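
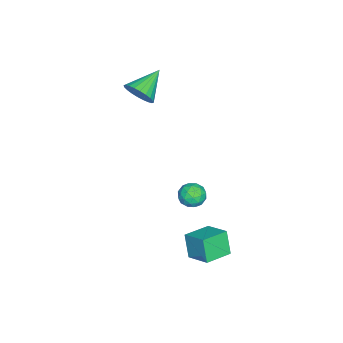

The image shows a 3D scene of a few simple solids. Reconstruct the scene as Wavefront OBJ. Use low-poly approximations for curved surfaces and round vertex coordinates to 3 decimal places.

v 0.802 1.106 -0.566
v 1.254 0.994 -1.241
v -0.274 0.686 -1.219
v 0.178 0.574 -1.894
v 0.286 0.087 -1.243
v 0.951 0.347 -0.839
v 0.029 1.333 -1.621
v 0.694 1.593 -1.217
v 0.777 1.135 -1.893
v 0.936 0.365 -1.659
v 0.044 1.315 -0.801
v 0.203 0.545 -0.567
v 1.123 1.087 -0.846
v -0.143 0.593 -1.614
v -0.079 0.307 -1.231
v 0.187 0.241 -1.628
v 0.944 0.706 -0.61
v 1.21 0.641 -1.007
v 0.641 0.108 -1.008
v -0.23 1.039 -1.453
v 0.036 0.974 -1.85
v 0.793 1.439 -0.832
v 1.059 1.373 -1.229
v 0.339 1.572 -1.452
v 1.108 1.104 -1.626
v 0.475 0.857 -2.01
v 0.388 1.303 -1.849
v 0.779 1.456 -1.612
v 1.201 0.652 -1.489
v 0.569 0.405 -1.872
v 0.632 0.118 -1.49
v 1.023 0.271 -1.252
v 0.921 0.734 -1.872
v 0.411 1.275 -0.588
v -0.221 1.028 -0.971
v -0.043 1.409 -1.208
v 0.348 1.562 -0.97
v 0.505 0.823 -0.45
v -0.128 0.576 -0.834
v 0.201 0.224 -0.848
v 0.592 0.377 -0.611
v 0.059 0.946 -0.588
v 2.392 2.545 -3.533
v 1.936 2.179 -2.173
v 3.084 3.742 -2.978
v 2.628 3.376 -1.618
v 3.712 1.684 -3.322
v 3.256 1.318 -1.962
v 4.404 2.881 -2.767
v 3.948 2.515 -1.407
v -2.82 -3.224 3.45
v -2.495 -3.65 4.271
v -4.4 -2.576 4.41
v -2.336 -3.303 4.298
v -2.251 -2.945 4.197
v -2.252 -2.629 3.982
v -2.339 -2.403 3.686
v -2.5 -2.303 3.354
v -2.709 -2.342 3.036
v -2.935 -2.517 2.782
v -3.144 -2.798 2.629
v -3.303 -3.145 2.601
v -3.389 -3.504 2.702
v -3.387 -3.82 2.917
v -3.3 -4.045 3.213
v -3.139 -4.146 3.546
v -2.93 -4.106 3.863
v -2.704 -3.932 4.118
f 1 38 17
f 38 12 41
f 17 41 6
f 38 41 17
f 1 17 13
f 17 6 18
f 13 18 2
f 17 18 13
f 1 13 22
f 13 2 23
f 22 23 8
f 13 23 22
f 1 22 34
f 22 8 37
f 34 37 11
f 22 37 34
f 1 34 38
f 34 11 42
f 38 42 12
f 34 42 38
f 2 18 29
f 18 6 32
f 29 32 10
f 18 32 29
f 6 41 19
f 41 12 40
f 19 40 5
f 41 40 19
f 12 42 39
f 42 11 35
f 39 35 3
f 42 35 39
f 11 37 36
f 37 8 24
f 36 24 7
f 37 24 36
f 8 23 28
f 23 2 25
f 28 25 9
f 23 25 28
f 4 30 16
f 30 10 31
f 16 31 5
f 30 31 16
f 4 16 14
f 16 5 15
f 14 15 3
f 16 15 14
f 4 14 21
f 14 3 20
f 21 20 7
f 14 20 21
f 4 21 26
f 21 7 27
f 26 27 9
f 21 27 26
f 4 26 30
f 26 9 33
f 30 33 10
f 26 33 30
f 5 31 19
f 31 10 32
f 19 32 6
f 31 32 19
f 3 15 39
f 15 5 40
f 39 40 12
f 15 40 39
f 7 20 36
f 20 3 35
f 36 35 11
f 20 35 36
f 9 27 28
f 27 7 24
f 28 24 8
f 27 24 28
f 10 33 29
f 33 9 25
f 29 25 2
f 33 25 29
f 44 46 43
f 47 44 43
f 43 46 45
f 45 47 43
f 44 50 46
f 48 44 47
f 48 50 44
f 46 50 45
f 49 47 45
f 45 50 49
f 49 48 47
f 50 48 49
f 52 51 54
f 52 54 53
f 54 51 55
f 54 55 53
f 55 51 56
f 55 56 53
f 56 51 57
f 56 57 53
f 57 51 58
f 57 58 53
f 58 51 59
f 58 59 53
f 59 51 60
f 59 60 53
f 60 51 61
f 60 61 53
f 61 51 62
f 61 62 53
f 62 51 63
f 62 63 53
f 63 51 64
f 63 64 53
f 64 51 65
f 64 65 53
f 65 51 66
f 65 66 53
f 66 51 67
f 66 67 53
f 67 51 68
f 67 68 53
f 68 51 52
f 68 52 53



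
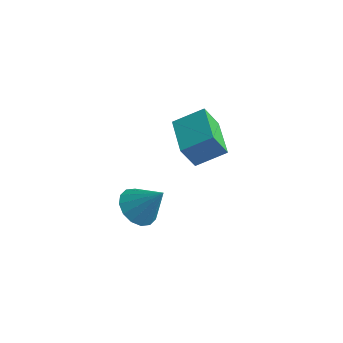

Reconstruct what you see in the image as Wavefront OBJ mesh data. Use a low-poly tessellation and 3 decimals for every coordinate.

v 0.465 1.614 -2.698
v -0.023 1.145 -1.415
v 1.611 2.506 -1.935
v 1.123 2.037 -0.653
v 1.777 0.003 -2.787
v 1.289 -0.466 -1.505
v 2.923 0.895 -2.025
v 2.435 0.426 -0.742
v 1.067 -3.81 -2.662
v 1.849 -4.151 -3.222
v 2.173 -3.55 -1.278
v 1.835 -3.631 -3.309
v 1.616 -3.158 -3.223
v 1.25 -2.86 -2.986
v 0.835 -2.817 -2.663
v 0.482 -3.039 -2.339
v 0.286 -3.468 -2.102
v 0.299 -3.989 -2.015
v 0.519 -4.462 -2.101
v 0.885 -4.76 -2.338
v 1.3 -4.803 -2.661
v 1.653 -4.58 -2.985
f 2 4 1
f 5 2 1
f 1 4 3
f 3 5 1
f 2 8 4
f 6 2 5
f 6 8 2
f 4 8 3
f 7 5 3
f 3 8 7
f 7 6 5
f 8 6 7
f 10 9 12
f 10 12 11
f 12 9 13
f 12 13 11
f 13 9 14
f 13 14 11
f 14 9 15
f 14 15 11
f 15 9 16
f 15 16 11
f 16 9 17
f 16 17 11
f 17 9 18
f 17 18 11
f 18 9 19
f 18 19 11
f 19 9 20
f 19 20 11
f 20 9 21
f 20 21 11
f 21 9 22
f 21 22 11
f 22 9 10
f 22 10 11



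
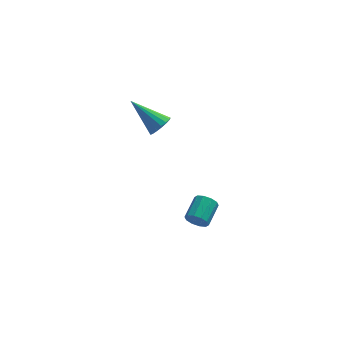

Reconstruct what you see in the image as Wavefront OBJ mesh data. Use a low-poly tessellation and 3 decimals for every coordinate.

v -0.381 -0.032 2.715
v -0.075 -0.37 3.285
v -1.839 0.892 4.045
v 0.098 -0.068 3.264
v 0.162 0.243 3.118
v 0.101 0.491 2.879
v -0.07 0.619 2.603
v -0.312 0.598 2.352
v -0.57 0.433 2.184
v -0.785 0.161 2.138
v -0.907 -0.155 2.224
v -0.908 -0.443 2.422
v -0.789 -0.637 2.687
v -0.576 -0.692 2.959
v -0.318 -0.596 3.174
v 1.393 -1.581 -3.985
v 1.611 -1.91 -3.431
v 2.225 -0.707 -2.96
v 2.007 -0.379 -3.515
v 1.907 -1.945 -3.727
v 2.521 -0.742 -3.257
v 2.007 -1.841 -4.122
v 2.62 -0.638 -3.651
v 1.872 -1.638 -4.465
v 2.486 -0.435 -3.994
v 1.554 -1.413 -4.624
v 2.168 -0.211 -4.153
v 1.175 -1.253 -4.54
v 1.789 -0.05 -4.069
v 0.879 -1.218 -4.243
v 1.493 -0.015 -3.773
v 0.78 -1.322 -3.849
v 1.393 -0.119 -3.378
v 0.914 -1.525 -3.506
v 1.528 -0.322 -3.035
v 1.232 -1.749 -3.347
v 1.846 -0.547 -2.876
f 2 1 4
f 2 4 3
f 4 1 5
f 4 5 3
f 5 1 6
f 5 6 3
f 6 1 7
f 6 7 3
f 7 1 8
f 7 8 3
f 8 1 9
f 8 9 3
f 9 1 10
f 9 10 3
f 10 1 11
f 10 11 3
f 11 1 12
f 11 12 3
f 12 1 13
f 12 13 3
f 13 1 14
f 13 14 3
f 14 1 15
f 14 15 3
f 15 1 2
f 15 2 3
f 17 16 20
f 17 20 18
f 18 20 21
f 18 21 19
f 20 16 22
f 20 22 21
f 21 22 23
f 21 23 19
f 22 16 24
f 22 24 23
f 23 24 25
f 23 25 19
f 24 16 26
f 24 26 25
f 25 26 27
f 25 27 19
f 26 16 28
f 26 28 27
f 27 28 29
f 27 29 19
f 28 16 30
f 28 30 29
f 29 30 31
f 29 31 19
f 30 16 32
f 30 32 31
f 31 32 33
f 31 33 19
f 32 16 34
f 32 34 33
f 33 34 35
f 33 35 19
f 34 16 36
f 34 36 35
f 35 36 37
f 35 37 19
f 36 16 17
f 36 17 37
f 37 17 18
f 37 18 19



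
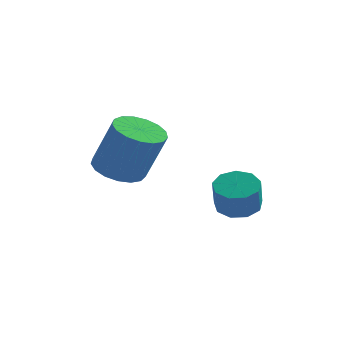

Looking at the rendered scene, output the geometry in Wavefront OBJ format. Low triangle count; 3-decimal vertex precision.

v -2.099 3.044 -1.17
v -1.338 3.226 -1.476
v -0.621 3.018 0.184
v -1.381 2.836 0.49
v -1.486 3.583 -1.367
v -0.769 3.376 0.292
v -1.775 3.817 -1.213
v -1.057 3.61 0.446
v -2.137 3.874 -1.049
v -1.42 3.667 0.61
v -2.491 3.741 -0.913
v -1.774 3.533 0.747
v -2.755 3.447 -0.836
v -2.038 3.24 0.824
v -2.869 3.062 -0.835
v -2.151 2.854 0.825
v -2.806 2.672 -0.911
v -2.088 2.465 0.749
v -2.581 2.367 -1.046
v -1.864 2.16 0.614
v -2.246 2.218 -1.209
v -1.528 2.01 0.45
v -1.877 2.257 -1.364
v -1.159 2.05 0.296
v -1.559 2.477 -1.474
v -0.841 2.27 0.186
v -1.364 2.826 -1.515
v -0.647 2.619 0.145
v 1.192 4.097 -2.643
v 1.843 4.364 -2.548
v 1.899 3.89 -1.601
v 1.248 3.623 -1.697
v 1.51 4.672 -2.374
v 1.566 4.198 -1.428
v 1.029 4.711 -2.327
v 1.084 4.237 -1.38
v 0.624 4.463 -2.427
v 0.679 3.989 -1.481
v 0.485 4.043 -2.629
v 0.54 3.57 -1.682
v 0.677 3.649 -2.837
v 0.732 3.175 -1.891
v 1.11 3.464 -2.955
v 1.165 2.991 -2.008
v 1.582 3.575 -2.927
v 1.637 3.102 -1.98
v 1.872 3.931 -2.766
v 1.927 3.457 -1.819
f 2 1 5
f 2 5 3
f 3 5 6
f 3 6 4
f 5 1 7
f 5 7 6
f 6 7 8
f 6 8 4
f 7 1 9
f 7 9 8
f 8 9 10
f 8 10 4
f 9 1 11
f 9 11 10
f 10 11 12
f 10 12 4
f 11 1 13
f 11 13 12
f 12 13 14
f 12 14 4
f 13 1 15
f 13 15 14
f 14 15 16
f 14 16 4
f 15 1 17
f 15 17 16
f 16 17 18
f 16 18 4
f 17 1 19
f 17 19 18
f 18 19 20
f 18 20 4
f 19 1 21
f 19 21 20
f 20 21 22
f 20 22 4
f 21 1 23
f 21 23 22
f 22 23 24
f 22 24 4
f 23 1 25
f 23 25 24
f 24 25 26
f 24 26 4
f 25 1 27
f 25 27 26
f 26 27 28
f 26 28 4
f 27 1 2
f 27 2 28
f 28 2 3
f 28 3 4
f 30 29 33
f 30 33 31
f 31 33 34
f 31 34 32
f 33 29 35
f 33 35 34
f 34 35 36
f 34 36 32
f 35 29 37
f 35 37 36
f 36 37 38
f 36 38 32
f 37 29 39
f 37 39 38
f 38 39 40
f 38 40 32
f 39 29 41
f 39 41 40
f 40 41 42
f 40 42 32
f 41 29 43
f 41 43 42
f 42 43 44
f 42 44 32
f 43 29 45
f 43 45 44
f 44 45 46
f 44 46 32
f 45 29 47
f 45 47 46
f 46 47 48
f 46 48 32
f 47 29 30
f 47 30 48
f 48 30 31
f 48 31 32



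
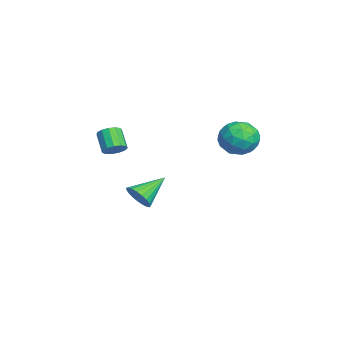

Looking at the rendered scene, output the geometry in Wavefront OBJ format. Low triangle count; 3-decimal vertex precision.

v -1.797 -0.793 -3.011
v -1.077 -0.608 -2.56
v -2.763 0.573 -2.029
v -1.048 -0.385 -2.843
v -1.149 -0.232 -3.155
v -1.362 -0.176 -3.442
v -1.65 -0.226 -3.655
v -1.964 -0.375 -3.756
v -2.249 -0.596 -3.728
v -2.456 -0.851 -3.577
v -2.549 -1.096 -3.328
v -2.512 -1.289 -3.024
v -2.352 -1.396 -2.718
v -2.096 -1.399 -2.462
v -1.788 -1.297 -2.302
v -1.482 -1.107 -2.264
v -1.23 -0.864 -2.355
v 2.889 4.295 2.933
v 3.536 4.989 3.455
v 3.944 2.971 3.385
v 4.591 3.665 3.907
v 3.602 3.452 4.293
v 2.95 4.27 4.014
v 4.53 3.69 2.826
v 3.878 4.508 2.547
v 4.551 4.615 3.389
v 3.977 4.468 4.296
v 3.503 3.492 2.544
v 2.929 3.345 3.451
v 3.12 4.758 3.154
v 4.36 3.202 3.686
v 3.778 3.076 3.913
v 4.159 3.484 4.22
v 2.775 4.336 3.483
v 3.156 4.744 3.79
v 3.194 3.84 4.282
v 4.324 3.216 3.05
v 4.705 3.624 3.357
v 3.321 4.476 2.62
v 3.702 4.884 2.927
v 4.286 4.12 2.558
v 4.097 4.946 3.422
v 4.717 4.168 3.688
v 4.681 4.183 3.053
v 4.298 4.664 2.888
v 3.76 4.86 3.955
v 4.379 4.081 4.221
v 3.798 3.956 4.448
v 3.415 4.437 4.284
v 4.356 4.64 3.917
v 3.101 3.879 2.619
v 3.72 3.1 2.885
v 4.065 3.523 2.556
v 3.682 4.004 2.392
v 2.763 3.792 3.152
v 3.383 3.014 3.418
v 3.182 3.296 3.952
v 2.799 3.777 3.787
v 3.124 3.32 2.923
v -0.011 -1.928 1.124
v 0.34 -1.604 1.564
v -0.517 -1.889 2.457
v -0.869 -2.212 2.016
v 0.108 -1.361 1.419
v -0.75 -1.646 2.311
v -0.163 -1.298 1.18
v -1.02 -1.583 2.072
v -0.385 -1.435 0.923
v -1.242 -1.72 1.815
v -0.488 -1.728 0.729
v -1.345 -2.013 1.622
v -0.44 -2.085 0.661
v -1.298 -2.37 1.554
v -0.256 -2.392 0.74
v -1.114 -2.677 1.633
v 0.005 -2.551 0.941
v -0.852 -2.836 1.833
v 0.262 -2.512 1.199
v -0.595 -2.797 2.092
v 0.432 -2.288 1.434
v -0.426 -2.573 2.327
v 0.461 -1.949 1.57
v -0.397 -2.234 2.463
f 2 1 4
f 2 4 3
f 4 1 5
f 4 5 3
f 5 1 6
f 5 6 3
f 6 1 7
f 6 7 3
f 7 1 8
f 7 8 3
f 8 1 9
f 8 9 3
f 9 1 10
f 9 10 3
f 10 1 11
f 10 11 3
f 11 1 12
f 11 12 3
f 12 1 13
f 12 13 3
f 13 1 14
f 13 14 3
f 14 1 15
f 14 15 3
f 15 1 16
f 15 16 3
f 16 1 17
f 16 17 3
f 17 1 2
f 17 2 3
f 18 55 34
f 55 29 58
f 34 58 23
f 55 58 34
f 18 34 30
f 34 23 35
f 30 35 19
f 34 35 30
f 18 30 39
f 30 19 40
f 39 40 25
f 30 40 39
f 18 39 51
f 39 25 54
f 51 54 28
f 39 54 51
f 18 51 55
f 51 28 59
f 55 59 29
f 51 59 55
f 19 35 46
f 35 23 49
f 46 49 27
f 35 49 46
f 23 58 36
f 58 29 57
f 36 57 22
f 58 57 36
f 29 59 56
f 59 28 52
f 56 52 20
f 59 52 56
f 28 54 53
f 54 25 41
f 53 41 24
f 54 41 53
f 25 40 45
f 40 19 42
f 45 42 26
f 40 42 45
f 21 47 33
f 47 27 48
f 33 48 22
f 47 48 33
f 21 33 31
f 33 22 32
f 31 32 20
f 33 32 31
f 21 31 38
f 31 20 37
f 38 37 24
f 31 37 38
f 21 38 43
f 38 24 44
f 43 44 26
f 38 44 43
f 21 43 47
f 43 26 50
f 47 50 27
f 43 50 47
f 22 48 36
f 48 27 49
f 36 49 23
f 48 49 36
f 20 32 56
f 32 22 57
f 56 57 29
f 32 57 56
f 24 37 53
f 37 20 52
f 53 52 28
f 37 52 53
f 26 44 45
f 44 24 41
f 45 41 25
f 44 41 45
f 27 50 46
f 50 26 42
f 46 42 19
f 50 42 46
f 61 60 64
f 61 64 62
f 62 64 65
f 62 65 63
f 64 60 66
f 64 66 65
f 65 66 67
f 65 67 63
f 66 60 68
f 66 68 67
f 67 68 69
f 67 69 63
f 68 60 70
f 68 70 69
f 69 70 71
f 69 71 63
f 70 60 72
f 70 72 71
f 71 72 73
f 71 73 63
f 72 60 74
f 72 74 73
f 73 74 75
f 73 75 63
f 74 60 76
f 74 76 75
f 75 76 77
f 75 77 63
f 76 60 78
f 76 78 77
f 77 78 79
f 77 79 63
f 78 60 80
f 78 80 79
f 79 80 81
f 79 81 63
f 80 60 82
f 80 82 81
f 81 82 83
f 81 83 63
f 82 60 61
f 82 61 83
f 83 61 62
f 83 62 63



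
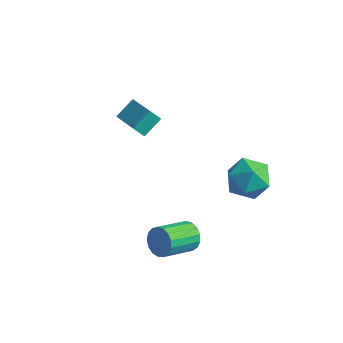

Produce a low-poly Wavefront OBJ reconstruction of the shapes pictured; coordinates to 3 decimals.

v -4.684 0.412 1.006
v -4.457 1.413 1.646
v -4.274 0.719 0.379
v -4.046 1.721 1.02
v -3.154 -0.341 1.64
v -2.926 0.661 2.281
v -2.743 -0.033 1.014
v -2.516 0.968 1.654
v 0.72 -1.483 -3.413
v 1.246 -1.862 -3.881
v 0.766 -3.476 -3.116
v 0.24 -3.097 -2.647
v 1.449 -1.774 -3.569
v 0.969 -3.388 -2.803
v 1.485 -1.619 -3.22
v 1.004 -3.233 -2.455
v 1.345 -1.433 -2.916
v 0.865 -3.048 -2.15
v 1.063 -1.259 -2.725
v 0.582 -2.873 -1.96
v 0.702 -1.136 -2.692
v 0.221 -2.75 -1.927
v 0.345 -1.092 -2.824
v -0.136 -2.706 -2.059
v 0.074 -1.138 -3.091
v -0.406 -2.752 -2.326
v -0.049 -1.263 -3.432
v -0.529 -2.877 -2.666
v 0.005 -1.438 -3.768
v -0.476 -3.053 -3.002
v 0.222 -1.624 -4.023
v -0.258 -3.238 -3.257
v 0.553 -1.777 -4.138
v 0.073 -3.391 -3.372
v 0.923 -1.863 -4.087
v 0.443 -3.477 -3.321
v 0.42 4.318 -3.173
v 1.413 4.145 -2.431
v 0.447 2.355 -3.669
v 1.44 2.182 -2.927
v 0.323 2.439 -2.426
v 0.306 3.652 -2.12
v 1.554 2.848 -3.98
v 1.537 4.061 -3.674
v 2.114 3.236 -2.931
v 1.353 2.983 -1.97
v 0.507 3.517 -4.13
v -0.254 3.264 -3.169
f 2 4 1
f 5 2 1
f 1 4 3
f 3 5 1
f 2 8 4
f 6 2 5
f 6 8 2
f 4 8 3
f 7 5 3
f 3 8 7
f 7 6 5
f 8 6 7
f 10 9 13
f 10 13 11
f 11 13 14
f 11 14 12
f 13 9 15
f 13 15 14
f 14 15 16
f 14 16 12
f 15 9 17
f 15 17 16
f 16 17 18
f 16 18 12
f 17 9 19
f 17 19 18
f 18 19 20
f 18 20 12
f 19 9 21
f 19 21 20
f 20 21 22
f 20 22 12
f 21 9 23
f 21 23 22
f 22 23 24
f 22 24 12
f 23 9 25
f 23 25 24
f 24 25 26
f 24 26 12
f 25 9 27
f 25 27 26
f 26 27 28
f 26 28 12
f 27 9 29
f 27 29 28
f 28 29 30
f 28 30 12
f 29 9 31
f 29 31 30
f 30 31 32
f 30 32 12
f 31 9 33
f 31 33 32
f 32 33 34
f 32 34 12
f 33 9 35
f 33 35 34
f 34 35 36
f 34 36 12
f 35 9 10
f 35 10 36
f 36 10 11
f 36 11 12
f 37 48 42
f 37 42 38
f 37 38 44
f 37 44 47
f 37 47 48
f 38 42 46
f 42 48 41
f 48 47 39
f 47 44 43
f 44 38 45
f 40 46 41
f 40 41 39
f 40 39 43
f 40 43 45
f 40 45 46
f 41 46 42
f 39 41 48
f 43 39 47
f 45 43 44
f 46 45 38



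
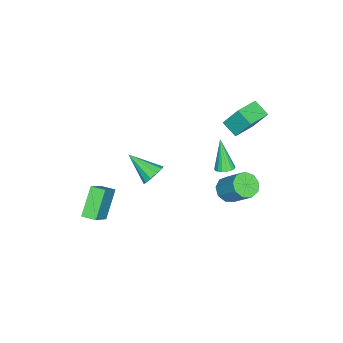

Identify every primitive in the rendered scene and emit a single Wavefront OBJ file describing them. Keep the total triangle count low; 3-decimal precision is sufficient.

v -3.041 2.113 -3.669
v -2.657 2.583 -4.206
v -2.175 3.717 -2.867
v -2.559 3.247 -2.331
v -3.184 2.746 -4.154
v -2.702 3.88 -2.815
v -3.644 2.613 -3.875
v -3.162 3.747 -2.537
v -3.822 2.246 -3.5
v -3.34 3.38 -2.162
v -3.635 1.816 -3.204
v -3.152 2.951 -1.866
v -3.169 1.526 -3.126
v -2.687 2.66 -1.787
v -2.644 1.51 -3.302
v -2.162 2.644 -1.963
v -2.305 1.776 -3.65
v -1.822 2.911 -2.311
v -2.31 2.2 -4.007
v -1.827 3.334 -2.668
v 0.233 -3.827 -2.502
v 1.645 -3.753 -1.102
v 0.206 -3.028 -2.517
v 1.618 -2.954 -1.117
v 1.542 -3.806 -3.823
v 2.954 -3.732 -2.423
v 1.515 -3.007 -3.838
v 2.927 -2.933 -2.438
v 0.727 3.231 2.31
v 1.218 3.278 2.506
v 0.113 2.729 3.97
v 1.117 3.508 2.538
v 0.928 3.675 2.519
v 0.692 3.741 2.451
v 0.464 3.69 2.352
v 0.297 3.533 2.242
v 0.228 3.308 2.149
v 0.274 3.065 2.092
v 0.423 2.86 2.085
v 0.642 2.74 2.13
v 0.881 2.733 2.216
v 1.084 2.84 2.324
v 1.206 3.036 2.428
v -2.283 -1.896 -3.229
v -1.64 -1.775 -2.863
v -2.557 -3.464 -2.231
v -1.98 -1.565 -2.628
v -2.436 -1.482 -2.622
v -2.834 -1.557 -2.849
v -3.021 -1.761 -3.221
v -2.926 -2.016 -3.596
v -2.585 -2.226 -3.831
v -2.129 -2.309 -3.836
v -1.732 -2.234 -3.609
v -1.545 -2.03 -3.238
v -3.069 3.322 2.339
v -3.426 2.488 2.848
v -3.12 4.108 3.592
v -3.478 3.274 4.101
v -1.642 2.906 2.659
v -2 2.072 3.168
v -1.694 3.692 3.912
v -2.051 2.858 4.421
f 2 1 5
f 2 5 3
f 3 5 6
f 3 6 4
f 5 1 7
f 5 7 6
f 6 7 8
f 6 8 4
f 7 1 9
f 7 9 8
f 8 9 10
f 8 10 4
f 9 1 11
f 9 11 10
f 10 11 12
f 10 12 4
f 11 1 13
f 11 13 12
f 12 13 14
f 12 14 4
f 13 1 15
f 13 15 14
f 14 15 16
f 14 16 4
f 15 1 17
f 15 17 16
f 16 17 18
f 16 18 4
f 17 1 19
f 17 19 18
f 18 19 20
f 18 20 4
f 19 1 2
f 19 2 20
f 20 2 3
f 20 3 4
f 22 24 21
f 25 22 21
f 21 24 23
f 23 25 21
f 22 28 24
f 26 22 25
f 26 28 22
f 24 28 23
f 27 25 23
f 23 28 27
f 27 26 25
f 28 26 27
f 30 29 32
f 30 32 31
f 32 29 33
f 32 33 31
f 33 29 34
f 33 34 31
f 34 29 35
f 34 35 31
f 35 29 36
f 35 36 31
f 36 29 37
f 36 37 31
f 37 29 38
f 37 38 31
f 38 29 39
f 38 39 31
f 39 29 40
f 39 40 31
f 40 29 41
f 40 41 31
f 41 29 42
f 41 42 31
f 42 29 43
f 42 43 31
f 43 29 30
f 43 30 31
f 45 44 47
f 45 47 46
f 47 44 48
f 47 48 46
f 48 44 49
f 48 49 46
f 49 44 50
f 49 50 46
f 50 44 51
f 50 51 46
f 51 44 52
f 51 52 46
f 52 44 53
f 52 53 46
f 53 44 54
f 53 54 46
f 54 44 55
f 54 55 46
f 55 44 45
f 55 45 46
f 57 59 56
f 60 57 56
f 56 59 58
f 58 60 56
f 57 63 59
f 61 57 60
f 61 63 57
f 59 63 58
f 62 60 58
f 58 63 62
f 62 61 60
f 63 61 62



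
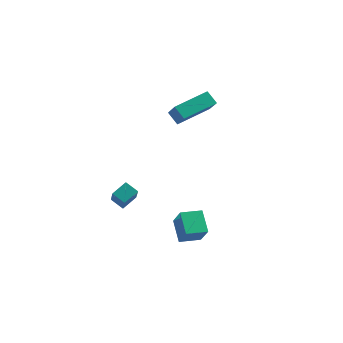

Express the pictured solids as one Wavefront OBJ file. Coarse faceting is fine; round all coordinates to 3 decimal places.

v -0.318 2.108 1.901
v -0.947 2.319 2.51
v 0.762 3.792 2.433
v 0.134 4.003 3.042
v 0.446 1.277 2.978
v -0.182 1.488 3.587
v 1.527 2.961 3.51
v 0.898 3.172 4.119
v -2.215 -1.867 -2.041
v -1.84 -1.091 -1.554
v -1.498 -1.943 -2.472
v -1.124 -1.166 -1.986
v -1.496 -3.094 -0.634
v -1.122 -2.317 -0.148
v -0.78 -3.169 -1.066
v -0.405 -2.393 -0.579
v 1.465 -1.538 -4.414
v 2.14 -2.14 -3.204
v 0.736 -0.659 -3.571
v 1.41 -1.261 -2.361
v 2.33 -0.739 -4.499
v 3.004 -1.341 -3.289
v 1.6 0.14 -3.656
v 2.275 -0.462 -2.446
f 2 4 1
f 5 2 1
f 1 4 3
f 3 5 1
f 2 8 4
f 6 2 5
f 6 8 2
f 4 8 3
f 7 5 3
f 3 8 7
f 7 6 5
f 8 6 7
f 10 12 9
f 13 10 9
f 9 12 11
f 11 13 9
f 10 16 12
f 14 10 13
f 14 16 10
f 12 16 11
f 15 13 11
f 11 16 15
f 15 14 13
f 16 14 15
f 18 20 17
f 21 18 17
f 17 20 19
f 19 21 17
f 18 24 20
f 22 18 21
f 22 24 18
f 20 24 19
f 23 21 19
f 19 24 23
f 23 22 21
f 24 22 23



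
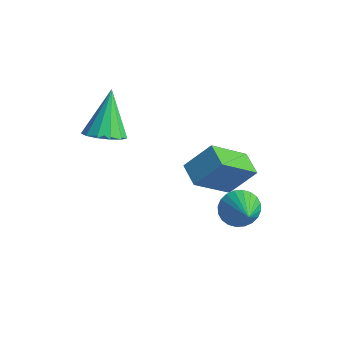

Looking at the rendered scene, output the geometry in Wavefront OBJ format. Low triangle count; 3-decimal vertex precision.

v 3.055 1.946 -4.011
v 3.636 2.428 -4.463
v 4.345 1.254 -3.089
v 3.562 2.639 -4.202
v 3.411 2.744 -3.912
v 3.206 2.728 -3.637
v 2.978 2.592 -3.419
v 2.762 2.358 -3.291
v 2.59 2.062 -3.273
v 2.489 1.747 -3.367
v 2.474 1.463 -3.559
v 2.547 1.252 -3.82
v 2.698 1.147 -4.11
v 2.903 1.164 -4.385
v 3.131 1.299 -4.603
v 3.348 1.533 -4.731
v 3.52 1.83 -4.749
v 3.621 2.144 -4.655
v 3.585 0.908 -1.845
v 3.388 -0.719 -0.422
v 2.593 1.233 -1.611
v 2.396 -0.394 -0.189
v 4.144 1.814 -0.731
v 3.947 0.187 0.691
v 3.152 2.139 -0.498
v 2.955 0.512 0.925
v -0.932 -1.604 -0.013
v -0.192 -1.875 0.441
v -1.668 -0.616 1.773
v -0.077 -1.419 0.236
v -0.234 -1.022 -0.047
v -0.612 -0.809 -0.321
v -1.092 -0.849 -0.496
v -1.521 -1.129 -0.519
v -1.764 -1.559 -0.381
v -1.742 -2.003 -0.126
v -1.463 -2.321 0.164
v -1.016 -2.411 0.398
v -0.542 -2.245 0.501
f 2 1 4
f 2 4 3
f 4 1 5
f 4 5 3
f 5 1 6
f 5 6 3
f 6 1 7
f 6 7 3
f 7 1 8
f 7 8 3
f 8 1 9
f 8 9 3
f 9 1 10
f 9 10 3
f 10 1 11
f 10 11 3
f 11 1 12
f 11 12 3
f 12 1 13
f 12 13 3
f 13 1 14
f 13 14 3
f 14 1 15
f 14 15 3
f 15 1 16
f 15 16 3
f 16 1 17
f 16 17 3
f 17 1 18
f 17 18 3
f 18 1 2
f 18 2 3
f 20 22 19
f 23 20 19
f 19 22 21
f 21 23 19
f 20 26 22
f 24 20 23
f 24 26 20
f 22 26 21
f 25 23 21
f 21 26 25
f 25 24 23
f 26 24 25
f 28 27 30
f 28 30 29
f 30 27 31
f 30 31 29
f 31 27 32
f 31 32 29
f 32 27 33
f 32 33 29
f 33 27 34
f 33 34 29
f 34 27 35
f 34 35 29
f 35 27 36
f 35 36 29
f 36 27 37
f 36 37 29
f 37 27 38
f 37 38 29
f 38 27 39
f 38 39 29
f 39 27 28
f 39 28 29



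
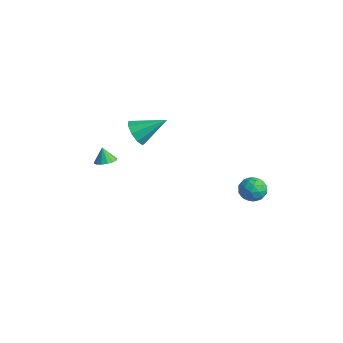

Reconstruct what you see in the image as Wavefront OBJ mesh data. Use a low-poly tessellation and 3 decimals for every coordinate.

v -3.608 -2.779 -3.097
v -3.249 -3.356 -2.894
v -4.012 -2.701 -2.163
v -3.025 -3.074 -2.821
v -2.957 -2.713 -2.821
v -3.064 -2.369 -2.896
v -3.317 -2.135 -3.024
v -3.648 -2.074 -3.172
v -3.968 -2.201 -3.3
v -4.192 -2.483 -3.373
v -4.259 -2.844 -3.373
v -4.153 -3.188 -3.298
v -3.9 -3.422 -3.169
v -3.569 -3.484 -3.022
v 3.293 2.388 -3.002
v 4.008 2.905 -3.201
v 3.892 1.275 -3.739
v 4.607 1.792 -3.938
v 4.468 1.521 -3.086
v 4.098 2.209 -2.631
v 3.802 1.971 -4.309
v 3.432 2.659 -3.854
v 4.323 2.647 -4.009
v 4.734 2.369 -3.253
v 3.166 1.811 -3.687
v 3.577 1.533 -2.931
v 3.597 2.744 -3.037
v 4.303 1.436 -3.903
v 4.221 1.277 -3.402
v 4.641 1.58 -3.519
v 3.65 2.335 -2.702
v 4.071 2.639 -2.819
v 4.341 1.826 -2.751
v 3.829 1.541 -4.121
v 4.25 1.845 -4.238
v 3.259 2.6 -3.421
v 3.679 2.903 -3.538
v 3.559 2.354 -4.189
v 4.203 2.897 -3.629
v 4.555 2.242 -4.062
v 4.082 2.348 -4.28
v 3.864 2.752 -4.012
v 4.445 2.733 -3.185
v 4.797 2.079 -3.617
v 4.715 1.92 -3.117
v 4.498 2.324 -2.85
v 4.63 2.582 -3.659
v 3.103 2.101 -3.323
v 3.455 1.447 -3.755
v 3.402 1.856 -4.09
v 3.185 2.26 -3.823
v 3.345 1.938 -2.878
v 3.697 1.283 -3.311
v 4.036 1.428 -2.928
v 3.818 1.832 -2.66
v 3.27 1.598 -3.281
v -4.148 0.007 -2.291
v -3.715 0.313 -3.127
v -3.072 1.493 -1.189
v -4.29 0.656 -3.026
v -4.799 0.695 -2.581
v -5.004 0.412 -2.001
v -4.808 -0.06 -1.556
v -4.304 -0.5 -1.455
v -3.727 -0.703 -1.746
v -3.347 -0.574 -2.291
v -3.342 -0.172 -2.837
f 2 1 4
f 2 4 3
f 4 1 5
f 4 5 3
f 5 1 6
f 5 6 3
f 6 1 7
f 6 7 3
f 7 1 8
f 7 8 3
f 8 1 9
f 8 9 3
f 9 1 10
f 9 10 3
f 10 1 11
f 10 11 3
f 11 1 12
f 11 12 3
f 12 1 13
f 12 13 3
f 13 1 14
f 13 14 3
f 14 1 2
f 14 2 3
f 15 52 31
f 52 26 55
f 31 55 20
f 52 55 31
f 15 31 27
f 31 20 32
f 27 32 16
f 31 32 27
f 15 27 36
f 27 16 37
f 36 37 22
f 27 37 36
f 15 36 48
f 36 22 51
f 48 51 25
f 36 51 48
f 15 48 52
f 48 25 56
f 52 56 26
f 48 56 52
f 16 32 43
f 32 20 46
f 43 46 24
f 32 46 43
f 20 55 33
f 55 26 54
f 33 54 19
f 55 54 33
f 26 56 53
f 56 25 49
f 53 49 17
f 56 49 53
f 25 51 50
f 51 22 38
f 50 38 21
f 51 38 50
f 22 37 42
f 37 16 39
f 42 39 23
f 37 39 42
f 18 44 30
f 44 24 45
f 30 45 19
f 44 45 30
f 18 30 28
f 30 19 29
f 28 29 17
f 30 29 28
f 18 28 35
f 28 17 34
f 35 34 21
f 28 34 35
f 18 35 40
f 35 21 41
f 40 41 23
f 35 41 40
f 18 40 44
f 40 23 47
f 44 47 24
f 40 47 44
f 19 45 33
f 45 24 46
f 33 46 20
f 45 46 33
f 17 29 53
f 29 19 54
f 53 54 26
f 29 54 53
f 21 34 50
f 34 17 49
f 50 49 25
f 34 49 50
f 23 41 42
f 41 21 38
f 42 38 22
f 41 38 42
f 24 47 43
f 47 23 39
f 43 39 16
f 47 39 43
f 58 57 60
f 58 60 59
f 60 57 61
f 60 61 59
f 61 57 62
f 61 62 59
f 62 57 63
f 62 63 59
f 63 57 64
f 63 64 59
f 64 57 65
f 64 65 59
f 65 57 66
f 65 66 59
f 66 57 67
f 66 67 59
f 67 57 58
f 67 58 59



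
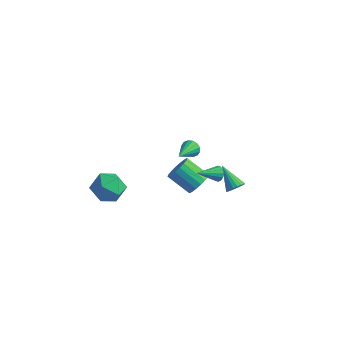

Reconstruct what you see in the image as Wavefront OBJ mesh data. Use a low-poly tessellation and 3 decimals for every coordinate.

v 4.051 -1.312 3.308
v 4.46 -1.347 3.611
v 3.489 -2.508 3.932
v 4.289 -1.197 3.744
v 4.054 -1.078 3.761
v 3.818 -1.022 3.657
v 3.644 -1.043 3.459
v 3.58 -1.137 3.22
v 3.642 -1.278 3.006
v 3.813 -1.428 2.872
v 4.048 -1.547 2.856
v 4.284 -1.603 2.96
v 4.457 -1.582 3.158
v 4.521 -1.488 3.396
v 3.831 0.68 0.345
v 4.198 0.942 0.725
v 2.549 1.1 1.295
v 4.139 1.136 0.558
v 4.018 1.24 0.35
v 3.86 1.233 0.14
v 3.696 1.116 -0.029
v 3.559 0.913 -0.124
v 3.476 0.664 -0.126
v 3.463 0.418 -0.035
v 3.523 0.224 0.131
v 3.644 0.121 0.34
v 3.802 0.128 0.55
v 3.966 0.244 0.719
v 4.102 0.447 0.814
v 4.186 0.696 0.816
v -0.253 2.676 -3.321
v 0.175 2.977 -2.626
v -1.2 2.706 -1.664
v -1.627 2.404 -2.359
v 0.01 3.296 -2.771
v -1.365 3.025 -1.809
v -0.206 3.492 -3.025
v -1.581 3.221 -2.063
v -0.432 3.527 -3.338
v -1.807 3.255 -2.376
v -0.622 3.392 -3.647
v -1.997 3.121 -2.685
v -0.739 3.116 -3.892
v -2.114 2.845 -2.93
v -0.76 2.753 -4.024
v -2.135 2.481 -3.062
v -0.68 2.374 -4.016
v -2.055 2.103 -3.054
v -0.515 2.055 -3.871
v -1.89 1.784 -2.909
v -0.299 1.859 -3.617
v -1.674 1.588 -2.655
v -0.073 1.825 -3.304
v -1.448 1.553 -2.342
v 0.117 1.959 -2.995
v -1.258 1.688 -2.033
v 0.234 2.235 -2.75
v -1.141 1.964 -1.788
v 0.255 2.599 -2.618
v -1.12 2.327 -1.656
v 0.235 1.232 1.411
v 0.518 1.467 1.872
v 0.545 -0.272 1.989
v 0.227 1.442 1.962
v -0.061 1.36 1.905
v -0.27 1.244 1.715
v -0.344 1.125 1.444
v -0.263 1.034 1.164
v -0.048 0.996 0.95
v 0.243 1.021 0.86
v 0.531 1.103 0.917
v 0.741 1.219 1.107
v 0.814 1.339 1.379
v 0.733 1.429 1.659
v -5.035 -0.832 -3.123
v -4.256 -0.125 -2.617
v -3.704 -2.155 -3.323
v -2.925 -1.448 -2.817
v -3.795 -1.904 -2.187
v -4.618 -1.086 -2.063
v -3.342 -1.194 -3.877
v -4.165 -0.376 -3.753
v -3.21 -0.348 -3.083
v -3.49 -0.788 -2.039
v -4.47 -1.492 -3.901
v -4.75 -1.932 -2.857
f 2 1 4
f 2 4 3
f 4 1 5
f 4 5 3
f 5 1 6
f 5 6 3
f 6 1 7
f 6 7 3
f 7 1 8
f 7 8 3
f 8 1 9
f 8 9 3
f 9 1 10
f 9 10 3
f 10 1 11
f 10 11 3
f 11 1 12
f 11 12 3
f 12 1 13
f 12 13 3
f 13 1 14
f 13 14 3
f 14 1 2
f 14 2 3
f 16 15 18
f 16 18 17
f 18 15 19
f 18 19 17
f 19 15 20
f 19 20 17
f 20 15 21
f 20 21 17
f 21 15 22
f 21 22 17
f 22 15 23
f 22 23 17
f 23 15 24
f 23 24 17
f 24 15 25
f 24 25 17
f 25 15 26
f 25 26 17
f 26 15 27
f 26 27 17
f 27 15 28
f 27 28 17
f 28 15 29
f 28 29 17
f 29 15 30
f 29 30 17
f 30 15 16
f 30 16 17
f 32 31 35
f 32 35 33
f 33 35 36
f 33 36 34
f 35 31 37
f 35 37 36
f 36 37 38
f 36 38 34
f 37 31 39
f 37 39 38
f 38 39 40
f 38 40 34
f 39 31 41
f 39 41 40
f 40 41 42
f 40 42 34
f 41 31 43
f 41 43 42
f 42 43 44
f 42 44 34
f 43 31 45
f 43 45 44
f 44 45 46
f 44 46 34
f 45 31 47
f 45 47 46
f 46 47 48
f 46 48 34
f 47 31 49
f 47 49 48
f 48 49 50
f 48 50 34
f 49 31 51
f 49 51 50
f 50 51 52
f 50 52 34
f 51 31 53
f 51 53 52
f 52 53 54
f 52 54 34
f 53 31 55
f 53 55 54
f 54 55 56
f 54 56 34
f 55 31 57
f 55 57 56
f 56 57 58
f 56 58 34
f 57 31 59
f 57 59 58
f 58 59 60
f 58 60 34
f 59 31 32
f 59 32 60
f 60 32 33
f 60 33 34
f 62 61 64
f 62 64 63
f 64 61 65
f 64 65 63
f 65 61 66
f 65 66 63
f 66 61 67
f 66 67 63
f 67 61 68
f 67 68 63
f 68 61 69
f 68 69 63
f 69 61 70
f 69 70 63
f 70 61 71
f 70 71 63
f 71 61 72
f 71 72 63
f 72 61 73
f 72 73 63
f 73 61 74
f 73 74 63
f 74 61 62
f 74 62 63
f 75 86 80
f 75 80 76
f 75 76 82
f 75 82 85
f 75 85 86
f 76 80 84
f 80 86 79
f 86 85 77
f 85 82 81
f 82 76 83
f 78 84 79
f 78 79 77
f 78 77 81
f 78 81 83
f 78 83 84
f 79 84 80
f 77 79 86
f 81 77 85
f 83 81 82
f 84 83 76



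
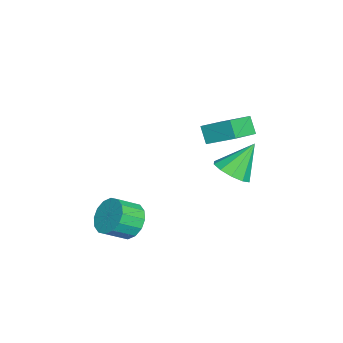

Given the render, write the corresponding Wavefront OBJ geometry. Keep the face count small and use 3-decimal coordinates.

v -0.57 -3.272 -3.817
v -0.131 -2.58 -3.3
v 0.43 -3.455 -2.605
v -0.01 -4.148 -3.123
v -0.563 -2.667 -3.06
v -0.002 -3.542 -2.365
v -0.997 -2.916 -3.023
v -0.437 -3.791 -2.328
v -1.317 -3.26 -3.199
v -0.757 -4.135 -2.504
v -1.437 -3.608 -3.541
v -0.877 -4.483 -2.846
v -1.325 -3.866 -3.956
v -0.764 -4.741 -3.262
v -1.01 -3.965 -4.335
v -0.449 -4.84 -3.64
v -0.578 -3.878 -4.575
v -0.017 -4.753 -3.88
v -0.143 -3.629 -4.612
v 0.417 -4.504 -3.917
v 0.177 -3.285 -4.436
v 0.737 -4.16 -3.741
v 0.297 -2.937 -4.094
v 0.857 -3.812 -3.399
v 0.184 -2.679 -3.678
v 0.745 -3.554 -2.984
v -2.858 0.357 1.334
v -1.612 -0.393 1.812
v -2.384 1.638 2.108
v -1.138 0.889 2.586
v -2.382 0.651 0.554
v -1.136 -0.098 1.032
v -1.908 1.933 1.328
v -0.662 1.183 1.806
v -3.575 0.791 -2.381
v -2.668 0.859 -2.043
v -4.205 1.729 -0.879
v -2.774 1.339 -2.387
v -3.186 1.609 -2.729
v -3.746 1.567 -2.938
v -4.241 1.228 -2.934
v -4.481 0.723 -2.719
v -4.375 0.243 -2.375
v -3.963 -0.027 -2.034
v -3.403 0.015 -1.825
v -2.908 0.354 -1.828
f 2 1 5
f 2 5 3
f 3 5 6
f 3 6 4
f 5 1 7
f 5 7 6
f 6 7 8
f 6 8 4
f 7 1 9
f 7 9 8
f 8 9 10
f 8 10 4
f 9 1 11
f 9 11 10
f 10 11 12
f 10 12 4
f 11 1 13
f 11 13 12
f 12 13 14
f 12 14 4
f 13 1 15
f 13 15 14
f 14 15 16
f 14 16 4
f 15 1 17
f 15 17 16
f 16 17 18
f 16 18 4
f 17 1 19
f 17 19 18
f 18 19 20
f 18 20 4
f 19 1 21
f 19 21 20
f 20 21 22
f 20 22 4
f 21 1 23
f 21 23 22
f 22 23 24
f 22 24 4
f 23 1 25
f 23 25 24
f 24 25 26
f 24 26 4
f 25 1 2
f 25 2 26
f 26 2 3
f 26 3 4
f 28 30 27
f 31 28 27
f 27 30 29
f 29 31 27
f 28 34 30
f 32 28 31
f 32 34 28
f 30 34 29
f 33 31 29
f 29 34 33
f 33 32 31
f 34 32 33
f 36 35 38
f 36 38 37
f 38 35 39
f 38 39 37
f 39 35 40
f 39 40 37
f 40 35 41
f 40 41 37
f 41 35 42
f 41 42 37
f 42 35 43
f 42 43 37
f 43 35 44
f 43 44 37
f 44 35 45
f 44 45 37
f 45 35 46
f 45 46 37
f 46 35 36
f 46 36 37



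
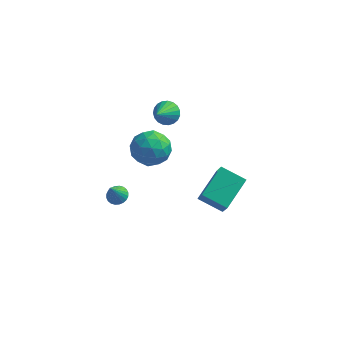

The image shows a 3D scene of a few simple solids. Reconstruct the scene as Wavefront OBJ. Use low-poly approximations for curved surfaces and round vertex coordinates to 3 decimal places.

v 0.773 0.577 3.347
v 1.702 0.185 3.395
v 0.178 -0.885 2.925
v 1.107 -1.277 2.973
v 0.639 -0.982 3.817
v 1.007 -0.079 4.078
v 0.873 -0.621 2.242
v 1.241 0.282 2.503
v 1.764 -0.556 2.712
v 1.619 -0.778 3.686
v 0.261 0.078 2.634
v 0.116 -0.144 3.608
v 1.289 0.509 3.408
v 0.591 -1.209 2.912
v 0.316 -1.036 3.408
v 0.862 -1.266 3.436
v 0.881 0.354 3.81
v 1.427 0.124 3.838
v 0.802 -0.562 4.086
v 0.453 -0.824 2.482
v 0.999 -1.054 2.51
v 1.018 0.566 2.884
v 1.564 0.336 2.912
v 1.078 -0.138 2.234
v 1.872 -0.156 3.035
v 1.523 -1.015 2.787
v 1.385 -0.63 2.357
v 1.601 -0.099 2.51
v 1.787 -0.287 3.608
v 1.438 -1.146 3.359
v 1.163 -0.973 3.856
v 1.378 -0.442 4.009
v 1.824 -0.723 3.206
v 0.442 0.446 2.961
v 0.093 -0.413 2.712
v 0.502 -0.258 2.311
v 0.717 0.273 2.464
v 0.357 0.315 3.533
v 0.008 -0.544 3.285
v 0.279 -0.601 3.81
v 0.495 -0.07 3.963
v 0.056 0.023 3.114
v 0.975 2.266 3.288
v 1.423 2.528 3.711
v 0.785 1.194 4.152
v 1.186 2.642 3.8
v 0.911 2.691 3.801
v 0.648 2.667 3.713
v 0.442 2.573 3.551
v 0.327 2.426 3.344
v 0.325 2.252 3.127
v 0.435 2.079 2.938
v 0.638 1.939 2.809
v 0.9 1.856 2.763
v 1.175 1.843 2.808
v 1.415 1.903 2.935
v 1.579 2.026 3.124
v 1.639 2.191 3.341
v 1.584 2.368 3.548
v -0.81 -0.027 -1.396
v -0.325 0.152 -1.24
v -0.97 -0.613 -0.224
v -0.449 0.311 -1.178
v -0.628 0.418 -1.149
v -0.835 0.457 -1.157
v -1.038 0.423 -1.202
v -1.207 0.32 -1.276
v -1.315 0.165 -1.368
v -1.346 -0.02 -1.465
v -1.296 -0.205 -1.551
v -1.172 -0.364 -1.614
v -0.993 -0.471 -1.643
v -0.786 -0.51 -1.635
v -0.583 -0.476 -1.59
v -0.414 -0.373 -1.516
v -0.306 -0.218 -1.423
v -0.275 -0.033 -1.327
v 2.503 2.241 -3.174
v 2.91 1.45 -1.88
v 3.042 3.812 -2.383
v 3.449 3.021 -1.089
v 3.791 2.059 -3.691
v 4.198 1.268 -2.397
v 4.33 3.63 -2.9
v 4.737 2.839 -1.606
f 1 38 17
f 38 12 41
f 17 41 6
f 38 41 17
f 1 17 13
f 17 6 18
f 13 18 2
f 17 18 13
f 1 13 22
f 13 2 23
f 22 23 8
f 13 23 22
f 1 22 34
f 22 8 37
f 34 37 11
f 22 37 34
f 1 34 38
f 34 11 42
f 38 42 12
f 34 42 38
f 2 18 29
f 18 6 32
f 29 32 10
f 18 32 29
f 6 41 19
f 41 12 40
f 19 40 5
f 41 40 19
f 12 42 39
f 42 11 35
f 39 35 3
f 42 35 39
f 11 37 36
f 37 8 24
f 36 24 7
f 37 24 36
f 8 23 28
f 23 2 25
f 28 25 9
f 23 25 28
f 4 30 16
f 30 10 31
f 16 31 5
f 30 31 16
f 4 16 14
f 16 5 15
f 14 15 3
f 16 15 14
f 4 14 21
f 14 3 20
f 21 20 7
f 14 20 21
f 4 21 26
f 21 7 27
f 26 27 9
f 21 27 26
f 4 26 30
f 26 9 33
f 30 33 10
f 26 33 30
f 5 31 19
f 31 10 32
f 19 32 6
f 31 32 19
f 3 15 39
f 15 5 40
f 39 40 12
f 15 40 39
f 7 20 36
f 20 3 35
f 36 35 11
f 20 35 36
f 9 27 28
f 27 7 24
f 28 24 8
f 27 24 28
f 10 33 29
f 33 9 25
f 29 25 2
f 33 25 29
f 44 43 46
f 44 46 45
f 46 43 47
f 46 47 45
f 47 43 48
f 47 48 45
f 48 43 49
f 48 49 45
f 49 43 50
f 49 50 45
f 50 43 51
f 50 51 45
f 51 43 52
f 51 52 45
f 52 43 53
f 52 53 45
f 53 43 54
f 53 54 45
f 54 43 55
f 54 55 45
f 55 43 56
f 55 56 45
f 56 43 57
f 56 57 45
f 57 43 58
f 57 58 45
f 58 43 59
f 58 59 45
f 59 43 44
f 59 44 45
f 61 60 63
f 61 63 62
f 63 60 64
f 63 64 62
f 64 60 65
f 64 65 62
f 65 60 66
f 65 66 62
f 66 60 67
f 66 67 62
f 67 60 68
f 67 68 62
f 68 60 69
f 68 69 62
f 69 60 70
f 69 70 62
f 70 60 71
f 70 71 62
f 71 60 72
f 71 72 62
f 72 60 73
f 72 73 62
f 73 60 74
f 73 74 62
f 74 60 75
f 74 75 62
f 75 60 76
f 75 76 62
f 76 60 77
f 76 77 62
f 77 60 61
f 77 61 62
f 79 81 78
f 82 79 78
f 78 81 80
f 80 82 78
f 79 85 81
f 83 79 82
f 83 85 79
f 81 85 80
f 84 82 80
f 80 85 84
f 84 83 82
f 85 83 84



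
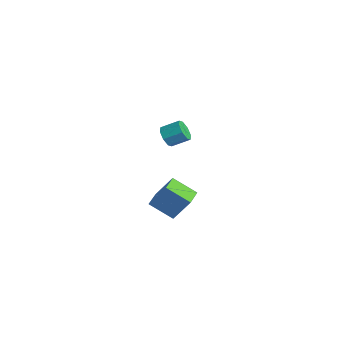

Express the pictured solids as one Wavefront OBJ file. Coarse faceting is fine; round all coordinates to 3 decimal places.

v -0.289 -3.295 3.392
v 0.063 -3.153 2.865
v 0.501 -2.323 3.38
v 0.149 -2.465 3.908
v -0.377 -2.922 2.867
v 0.06 -2.092 3.382
v -0.766 -2.909 3.177
v -0.329 -2.08 3.693
v -0.875 -3.123 3.613
v -0.438 -2.293 4.129
v -0.641 -3.437 3.92
v -0.203 -2.607 4.435
v -0.2 -3.668 3.918
v 0.237 -2.838 4.433
v 0.189 -3.68 3.607
v 0.626 -2.851 4.123
v 0.298 -3.467 3.171
v 0.735 -2.637 3.687
v -1.811 -2.162 -4.159
v -2.745 -3.136 -3.3
v -2.619 -1.372 -4.142
v -3.553 -2.346 -3.283
v -1.127 -1.494 -2.657
v -2.061 -2.468 -1.798
v -1.935 -0.704 -2.64
v -2.869 -1.678 -1.781
f 2 1 5
f 2 5 3
f 3 5 6
f 3 6 4
f 5 1 7
f 5 7 6
f 6 7 8
f 6 8 4
f 7 1 9
f 7 9 8
f 8 9 10
f 8 10 4
f 9 1 11
f 9 11 10
f 10 11 12
f 10 12 4
f 11 1 13
f 11 13 12
f 12 13 14
f 12 14 4
f 13 1 15
f 13 15 14
f 14 15 16
f 14 16 4
f 15 1 17
f 15 17 16
f 16 17 18
f 16 18 4
f 17 1 2
f 17 2 18
f 18 2 3
f 18 3 4
f 20 22 19
f 23 20 19
f 19 22 21
f 21 23 19
f 20 26 22
f 24 20 23
f 24 26 20
f 22 26 21
f 25 23 21
f 21 26 25
f 25 24 23
f 26 24 25



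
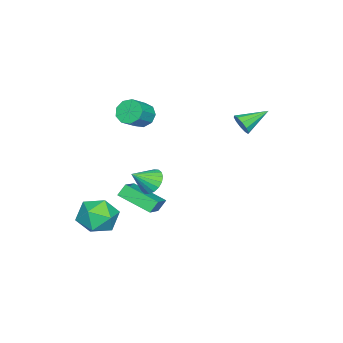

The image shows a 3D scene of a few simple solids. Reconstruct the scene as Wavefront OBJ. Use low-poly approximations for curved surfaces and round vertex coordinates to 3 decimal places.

v -1.515 -1.414 -3.496
v -1.702 -3.351 -2.732
v 0.079 -1.214 -2.598
v -0.109 -3.15 -1.834
v -1.111 -1.71 -4.146
v -1.299 -3.646 -3.382
v 0.482 -1.509 -3.248
v 0.295 -3.446 -2.484
v 1.449 -2.807 -2.925
v 2.31 -2.876 -3.83
v 1.99 -4.644 -2.27
v 2.851 -4.713 -3.175
v 3 -3.906 -2.23
v 2.665 -2.771 -2.635
v 1.635 -4.749 -3.465
v 1.3 -3.614 -3.87
v 2.424 -4.076 -4.164
v 3.268 -3.555 -3.401
v 1.032 -3.965 -2.699
v 1.876 -3.444 -1.936
v -3.558 -3.644 1.537
v -3.051 -3.344 0.939
v -1.915 -3.615 1.764
v -2.422 -3.916 2.363
v -3.208 -2.921 1.294
v -2.072 -3.192 2.12
v -3.529 -2.836 1.763
v -2.393 -3.107 2.589
v -3.863 -3.13 2.126
v -2.728 -3.401 2.952
v -4.055 -3.664 2.214
v -2.919 -3.935 3.04
v -4.014 -4.19 1.985
v -2.878 -4.461 2.811
v -3.759 -4.46 1.546
v -2.624 -4.731 2.372
v -3.41 -4.349 1.103
v -2.275 -4.62 1.929
v -3.131 -3.908 0.863
v -1.995 -4.179 1.689
v 0.588 -1.362 -0.766
v 1.111 -1.533 -1.414
v 1.412 -2.138 0.106
v 1.257 -1.216 -1.269
v 1.271 -0.927 -1.025
v 1.149 -0.724 -0.73
v 0.916 -0.648 -0.442
v 0.618 -0.713 -0.218
v 0.314 -0.906 -0.103
v 0.064 -1.19 -0.119
v -0.082 -1.508 -0.263
v -0.096 -1.796 -0.507
v 0.026 -1.999 -0.803
v 0.259 -2.075 -1.091
v 0.557 -2.01 -1.315
v 0.861 -1.817 -1.43
v -1.095 2.91 3.544
v -0.632 3.116 4.011
v -2.225 3.97 4.196
v -0.594 3.368 3.669
v -0.748 3.444 3.279
v -1.034 3.317 2.99
v -1.344 3.035 2.912
v -1.559 2.705 3.076
v -1.597 2.453 3.418
v -1.443 2.377 3.809
v -1.157 2.504 4.098
v -0.847 2.786 4.175
f 2 4 1
f 5 2 1
f 1 4 3
f 3 5 1
f 2 8 4
f 6 2 5
f 6 8 2
f 4 8 3
f 7 5 3
f 3 8 7
f 7 6 5
f 8 6 7
f 9 20 14
f 9 14 10
f 9 10 16
f 9 16 19
f 9 19 20
f 10 14 18
f 14 20 13
f 20 19 11
f 19 16 15
f 16 10 17
f 12 18 13
f 12 13 11
f 12 11 15
f 12 15 17
f 12 17 18
f 13 18 14
f 11 13 20
f 15 11 19
f 17 15 16
f 18 17 10
f 22 21 25
f 22 25 23
f 23 25 26
f 23 26 24
f 25 21 27
f 25 27 26
f 26 27 28
f 26 28 24
f 27 21 29
f 27 29 28
f 28 29 30
f 28 30 24
f 29 21 31
f 29 31 30
f 30 31 32
f 30 32 24
f 31 21 33
f 31 33 32
f 32 33 34
f 32 34 24
f 33 21 35
f 33 35 34
f 34 35 36
f 34 36 24
f 35 21 37
f 35 37 36
f 36 37 38
f 36 38 24
f 37 21 39
f 37 39 38
f 38 39 40
f 38 40 24
f 39 21 22
f 39 22 40
f 40 22 23
f 40 23 24
f 42 41 44
f 42 44 43
f 44 41 45
f 44 45 43
f 45 41 46
f 45 46 43
f 46 41 47
f 46 47 43
f 47 41 48
f 47 48 43
f 48 41 49
f 48 49 43
f 49 41 50
f 49 50 43
f 50 41 51
f 50 51 43
f 51 41 52
f 51 52 43
f 52 41 53
f 52 53 43
f 53 41 54
f 53 54 43
f 54 41 55
f 54 55 43
f 55 41 56
f 55 56 43
f 56 41 42
f 56 42 43
f 58 57 60
f 58 60 59
f 60 57 61
f 60 61 59
f 61 57 62
f 61 62 59
f 62 57 63
f 62 63 59
f 63 57 64
f 63 64 59
f 64 57 65
f 64 65 59
f 65 57 66
f 65 66 59
f 66 57 67
f 66 67 59
f 67 57 68
f 67 68 59
f 68 57 58
f 68 58 59



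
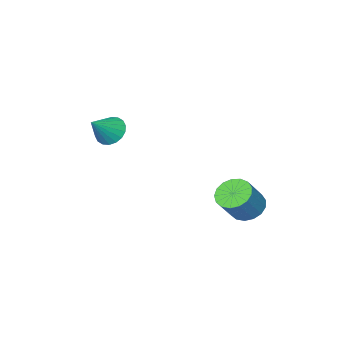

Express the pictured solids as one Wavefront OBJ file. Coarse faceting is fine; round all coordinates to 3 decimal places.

v -2.44 0.997 -0.586
v -1.801 1.071 -1.095
v -0.902 1.236 0.056
v -1.54 1.163 0.566
v -1.927 1.439 -1.049
v -1.028 1.604 0.102
v -2.171 1.707 -0.897
v -1.272 1.872 0.254
v -2.476 1.812 -0.674
v -1.577 1.977 0.477
v -2.773 1.73 -0.43
v -1.874 1.895 0.721
v -2.993 1.481 -0.222
v -2.094 1.646 0.929
v -3.087 1.121 -0.098
v -2.188 1.286 1.054
v -3.032 0.732 -0.085
v -2.133 0.897 1.066
v -2.842 0.405 -0.187
v -1.943 0.57 0.965
v -2.559 0.213 -0.38
v -1.66 0.378 0.771
v -2.249 0.201 -0.62
v -1.35 0.366 0.531
v -1.983 0.371 -0.853
v -1.084 0.536 0.299
v -1.821 0.685 -1.024
v -0.922 0.85 0.127
v 0.666 -4.037 2.656
v 1.157 -4.252 2.116
v 1.734 -3.883 3.564
v 1.143 -3.917 2.076
v 1.035 -3.605 2.15
v 0.854 -3.379 2.325
v 0.635 -3.283 2.565
v 0.423 -3.336 2.823
v 0.26 -3.528 3.048
v 0.176 -3.821 3.195
v 0.19 -4.157 3.235
v 0.298 -4.469 3.161
v 0.479 -4.695 2.987
v 0.697 -4.791 2.747
v 0.909 -4.737 2.489
v 1.073 -4.545 2.264
f 2 1 5
f 2 5 3
f 3 5 6
f 3 6 4
f 5 1 7
f 5 7 6
f 6 7 8
f 6 8 4
f 7 1 9
f 7 9 8
f 8 9 10
f 8 10 4
f 9 1 11
f 9 11 10
f 10 11 12
f 10 12 4
f 11 1 13
f 11 13 12
f 12 13 14
f 12 14 4
f 13 1 15
f 13 15 14
f 14 15 16
f 14 16 4
f 15 1 17
f 15 17 16
f 16 17 18
f 16 18 4
f 17 1 19
f 17 19 18
f 18 19 20
f 18 20 4
f 19 1 21
f 19 21 20
f 20 21 22
f 20 22 4
f 21 1 23
f 21 23 22
f 22 23 24
f 22 24 4
f 23 1 25
f 23 25 24
f 24 25 26
f 24 26 4
f 25 1 27
f 25 27 26
f 26 27 28
f 26 28 4
f 27 1 2
f 27 2 28
f 28 2 3
f 28 3 4
f 30 29 32
f 30 32 31
f 32 29 33
f 32 33 31
f 33 29 34
f 33 34 31
f 34 29 35
f 34 35 31
f 35 29 36
f 35 36 31
f 36 29 37
f 36 37 31
f 37 29 38
f 37 38 31
f 38 29 39
f 38 39 31
f 39 29 40
f 39 40 31
f 40 29 41
f 40 41 31
f 41 29 42
f 41 42 31
f 42 29 43
f 42 43 31
f 43 29 44
f 43 44 31
f 44 29 30
f 44 30 31



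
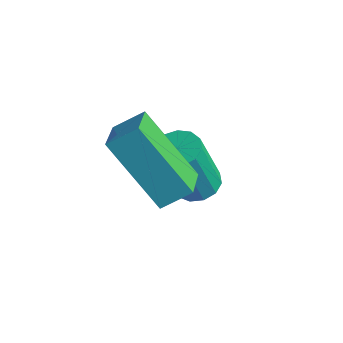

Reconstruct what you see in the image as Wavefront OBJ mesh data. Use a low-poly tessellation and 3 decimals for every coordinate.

v -2.849 0.144 0.96
v -2.513 0.725 1.413
v -3.588 0.847 0.606
v -3.252 1.428 1.06
v -1.668 0.632 -0.54
v -1.332 1.213 -0.086
v -2.407 1.335 -0.893
v -2.071 1.916 -0.44
v -3.019 2.629 -1.865
v -2.604 2.971 -1.75
v -2.546 2.373 -0.181
v -2.961 2.031 -0.295
v -2.865 3.124 -1.682
v -2.806 2.527 -0.113
v -3.174 3.12 -1.672
v -3.116 2.523 -0.103
v -3.435 2.96 -1.723
v -3.376 2.363 -0.154
v -3.563 2.695 -1.819
v -3.505 2.098 -0.25
v -3.519 2.409 -1.93
v -3.461 1.811 -0.36
v -3.316 2.192 -2.02
v -3.258 1.595 -0.45
v -3.019 2.115 -2.06
v -2.96 1.517 -0.491
v -2.722 2.2 -2.039
v -2.663 1.603 -0.47
v -2.519 2.421 -1.962
v -2.461 1.824 -0.393
v -2.475 2.709 -1.854
v -2.417 2.112 -0.285
f 2 4 1
f 5 2 1
f 1 4 3
f 3 5 1
f 2 8 4
f 6 2 5
f 6 8 2
f 4 8 3
f 7 5 3
f 3 8 7
f 7 6 5
f 8 6 7
f 10 9 13
f 10 13 11
f 11 13 14
f 11 14 12
f 13 9 15
f 13 15 14
f 14 15 16
f 14 16 12
f 15 9 17
f 15 17 16
f 16 17 18
f 16 18 12
f 17 9 19
f 17 19 18
f 18 19 20
f 18 20 12
f 19 9 21
f 19 21 20
f 20 21 22
f 20 22 12
f 21 9 23
f 21 23 22
f 22 23 24
f 22 24 12
f 23 9 25
f 23 25 24
f 24 25 26
f 24 26 12
f 25 9 27
f 25 27 26
f 26 27 28
f 26 28 12
f 27 9 29
f 27 29 28
f 28 29 30
f 28 30 12
f 29 9 31
f 29 31 30
f 30 31 32
f 30 32 12
f 31 9 10
f 31 10 32
f 32 10 11
f 32 11 12



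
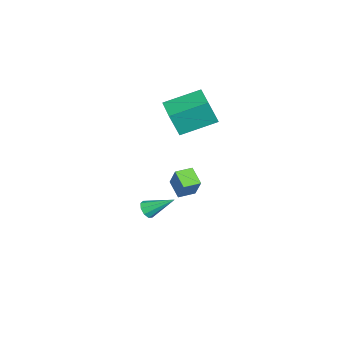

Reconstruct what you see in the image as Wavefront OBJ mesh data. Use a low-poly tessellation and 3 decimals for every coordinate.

v 1.176 0.629 -0.221
v 1.771 1.015 0.975
v 0.623 1.413 -0.198
v 1.217 1.799 0.997
v 1.963 1.201 -0.797
v 2.557 1.587 0.398
v 1.409 1.985 -0.775
v 2.004 2.371 0.421
v -0.925 -0.972 -3.951
v -0.435 -0.793 -4.247
v -0.875 0.512 -2.969
v -0.772 -0.656 -4.437
v -1.18 -0.667 -4.4
v -1.469 -0.821 -4.152
v -1.504 -1.045 -3.811
v -1.267 -1.236 -3.535
v -0.87 -1.303 -3.453
v -0.499 -1.215 -3.605
v -0.327 -1.014 -3.918
v -2.643 0.115 1.932
v -2.393 -0.393 3.45
v -3.395 2.026 2.695
v -3.144 1.518 4.213
v -1.096 0.742 1.887
v -0.845 0.234 3.405
v -1.847 2.653 2.65
v -1.597 2.145 4.168
f 2 4 1
f 5 2 1
f 1 4 3
f 3 5 1
f 2 8 4
f 6 2 5
f 6 8 2
f 4 8 3
f 7 5 3
f 3 8 7
f 7 6 5
f 8 6 7
f 10 9 12
f 10 12 11
f 12 9 13
f 12 13 11
f 13 9 14
f 13 14 11
f 14 9 15
f 14 15 11
f 15 9 16
f 15 16 11
f 16 9 17
f 16 17 11
f 17 9 18
f 17 18 11
f 18 9 19
f 18 19 11
f 19 9 10
f 19 10 11
f 21 23 20
f 24 21 20
f 20 23 22
f 22 24 20
f 21 27 23
f 25 21 24
f 25 27 21
f 23 27 22
f 26 24 22
f 22 27 26
f 26 25 24
f 27 25 26



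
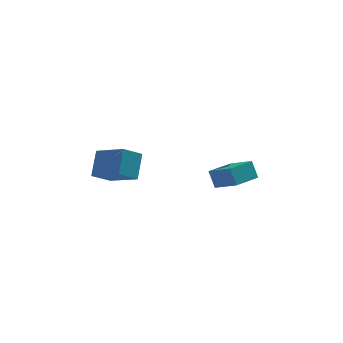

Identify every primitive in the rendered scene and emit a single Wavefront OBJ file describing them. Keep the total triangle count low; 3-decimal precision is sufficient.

v -2.322 -2.576 0.67
v -3.112 -3.141 1.228
v -2.121 -1.749 1.795
v -2.911 -2.314 2.352
v -1.149 -3.646 1.248
v -1.939 -4.211 1.805
v -0.948 -2.819 2.372
v -1.738 -3.384 2.93
v 2.223 -1.24 -0.432
v 1.954 -0.96 0.457
v 3.236 -0.16 -0.464
v 2.966 0.119 0.425
v 3.114 -2.059 0.095
v 2.844 -1.78 0.984
v 4.126 -0.98 0.063
v 3.857 -0.7 0.952
f 2 4 1
f 5 2 1
f 1 4 3
f 3 5 1
f 2 8 4
f 6 2 5
f 6 8 2
f 4 8 3
f 7 5 3
f 3 8 7
f 7 6 5
f 8 6 7
f 10 12 9
f 13 10 9
f 9 12 11
f 11 13 9
f 10 16 12
f 14 10 13
f 14 16 10
f 12 16 11
f 15 13 11
f 11 16 15
f 15 14 13
f 16 14 15



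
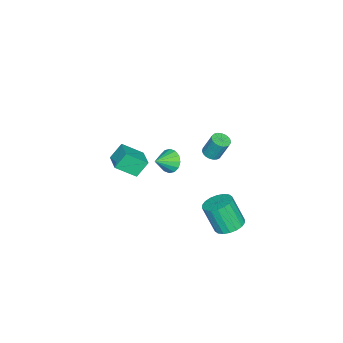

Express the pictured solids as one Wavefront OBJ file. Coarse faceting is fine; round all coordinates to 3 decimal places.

v -2.747 -0.53 0.89
v -2.26 -0.346 0.219
v -1.733 -1.03 1.49
v -2.237 0.01 0.477
v -2.351 0.221 0.846
v -2.571 0.231 1.227
v -2.838 0.037 1.518
v -3.081 -0.309 1.64
v -3.235 -0.714 1.562
v -3.258 -1.069 1.304
v -3.144 -1.28 0.935
v -2.924 -1.29 0.554
v -2.656 -1.096 0.263
v -2.413 -0.751 0.141
v -3.041 2.013 2.343
v -2.449 2.105 2.32
v -2.486 2.678 3.695
v -3.079 2.587 3.717
v -2.538 2.32 2.229
v -2.575 2.893 3.604
v -2.714 2.481 2.157
v -2.752 3.054 3.532
v -2.947 2.561 2.117
v -2.984 3.134 3.492
v -3.196 2.547 2.116
v -3.234 3.12 3.491
v -3.418 2.44 2.154
v -3.456 3.014 3.529
v -3.576 2.26 2.225
v -3.613 2.833 3.6
v -3.64 2.037 2.316
v -3.678 2.61 3.691
v -3.601 1.81 2.412
v -3.639 2.383 3.787
v -3.466 1.618 2.496
v -3.503 2.191 3.871
v -3.257 1.495 2.553
v -3.294 2.068 3.928
v -3.01 1.461 2.574
v -3.048 2.034 3.949
v -2.769 1.522 2.555
v -2.807 2.096 3.929
v -2.575 1.669 2.499
v -2.613 2.242 3.874
v -2.462 1.875 2.416
v -2.499 2.448 3.791
v -0.837 4.124 -1.819
v 0.113 4.121 -1.796
v 0.066 3.292 0.002
v -0.883 3.296 -0.021
v 0.016 4.495 -1.626
v -0.03 3.667 0.172
v -0.249 4.797 -1.494
v -0.296 3.968 0.304
v -0.631 4.965 -1.426
v -0.678 4.136 0.372
v -1.054 4.966 -1.436
v -1.101 4.138 0.361
v -1.434 4.801 -1.522
v -1.48 3.972 0.275
v -1.695 4.502 -1.667
v -1.742 3.673 0.131
v -1.786 4.128 -1.842
v -1.833 3.299 -0.044
v -1.69 3.753 -2.012
v -1.736 2.925 -0.214
v -1.424 3.452 -2.144
v -1.471 2.623 -0.346
v -1.042 3.284 -2.212
v -1.089 2.455 -0.414
v -0.619 3.282 -2.201
v -0.666 2.454 -0.404
v -0.24 3.448 -2.115
v -0.286 2.619 -0.318
v 0.022 3.747 -1.971
v -0.025 2.918 -0.173
v -4.817 -3.208 -0.978
v -4.179 -4.358 -0.015
v -3.671 -2.345 -0.708
v -3.033 -3.495 0.255
v -4.207 -3.705 -1.975
v -3.569 -4.855 -1.012
v -3.061 -2.842 -1.705
v -2.423 -3.992 -0.742
f 2 1 4
f 2 4 3
f 4 1 5
f 4 5 3
f 5 1 6
f 5 6 3
f 6 1 7
f 6 7 3
f 7 1 8
f 7 8 3
f 8 1 9
f 8 9 3
f 9 1 10
f 9 10 3
f 10 1 11
f 10 11 3
f 11 1 12
f 11 12 3
f 12 1 13
f 12 13 3
f 13 1 14
f 13 14 3
f 14 1 2
f 14 2 3
f 16 15 19
f 16 19 17
f 17 19 20
f 17 20 18
f 19 15 21
f 19 21 20
f 20 21 22
f 20 22 18
f 21 15 23
f 21 23 22
f 22 23 24
f 22 24 18
f 23 15 25
f 23 25 24
f 24 25 26
f 24 26 18
f 25 15 27
f 25 27 26
f 26 27 28
f 26 28 18
f 27 15 29
f 27 29 28
f 28 29 30
f 28 30 18
f 29 15 31
f 29 31 30
f 30 31 32
f 30 32 18
f 31 15 33
f 31 33 32
f 32 33 34
f 32 34 18
f 33 15 35
f 33 35 34
f 34 35 36
f 34 36 18
f 35 15 37
f 35 37 36
f 36 37 38
f 36 38 18
f 37 15 39
f 37 39 38
f 38 39 40
f 38 40 18
f 39 15 41
f 39 41 40
f 40 41 42
f 40 42 18
f 41 15 43
f 41 43 42
f 42 43 44
f 42 44 18
f 43 15 45
f 43 45 44
f 44 45 46
f 44 46 18
f 45 15 16
f 45 16 46
f 46 16 17
f 46 17 18
f 48 47 51
f 48 51 49
f 49 51 52
f 49 52 50
f 51 47 53
f 51 53 52
f 52 53 54
f 52 54 50
f 53 47 55
f 53 55 54
f 54 55 56
f 54 56 50
f 55 47 57
f 55 57 56
f 56 57 58
f 56 58 50
f 57 47 59
f 57 59 58
f 58 59 60
f 58 60 50
f 59 47 61
f 59 61 60
f 60 61 62
f 60 62 50
f 61 47 63
f 61 63 62
f 62 63 64
f 62 64 50
f 63 47 65
f 63 65 64
f 64 65 66
f 64 66 50
f 65 47 67
f 65 67 66
f 66 67 68
f 66 68 50
f 67 47 69
f 67 69 68
f 68 69 70
f 68 70 50
f 69 47 71
f 69 71 70
f 70 71 72
f 70 72 50
f 71 47 73
f 71 73 72
f 72 73 74
f 72 74 50
f 73 47 75
f 73 75 74
f 74 75 76
f 74 76 50
f 75 47 48
f 75 48 76
f 76 48 49
f 76 49 50
f 78 80 77
f 81 78 77
f 77 80 79
f 79 81 77
f 78 84 80
f 82 78 81
f 82 84 78
f 80 84 79
f 83 81 79
f 79 84 83
f 83 82 81
f 84 82 83



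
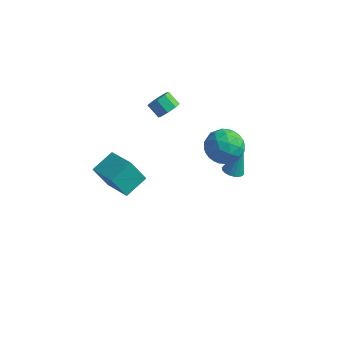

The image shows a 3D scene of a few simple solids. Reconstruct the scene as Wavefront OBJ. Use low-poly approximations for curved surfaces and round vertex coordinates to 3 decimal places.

v 3.395 3.611 -3.569
v 3.854 4.049 -3.784
v 3.665 4.289 -1.611
v 3.6 4.204 -3.803
v 3.305 4.242 -3.775
v 3.028 4.154 -3.707
v 2.824 3.959 -3.611
v 2.733 3.695 -3.507
v 2.773 3.414 -3.415
v 2.936 3.172 -3.354
v 3.19 3.017 -3.335
v 3.485 2.98 -3.363
v 3.762 3.067 -3.431
v 3.966 3.262 -3.527
v 4.057 3.526 -3.631
v 4.017 3.807 -3.723
v -0.355 -3.856 0.092
v -1.086 -4.215 1.481
v 0.056 -2.506 0.657
v -0.675 -2.865 2.046
v 1.335 -4.655 0.774
v 0.604 -5.014 2.163
v 1.746 -3.305 1.339
v 1.015 -3.664 2.728
v 3.59 2.746 1.303
v 4.429 1.938 1.7
v 3.151 1.542 -0.22
v 3.99 0.734 0.177
v 2.961 0.919 0.824
v 3.232 1.663 1.766
v 4.348 1.817 -0.286
v 4.619 2.561 0.656
v 4.898 1.364 0.718
v 4.04 0.809 1.404
v 3.54 2.671 0.076
v 2.682 2.116 0.762
v 4.048 2.448 1.635
v 3.532 1.032 -0.155
v 2.927 1.141 0.226
v 3.42 0.666 0.458
v 3.344 2.286 1.674
v 3.838 1.812 1.907
v 2.975 1.212 1.392
v 3.742 1.668 -0.427
v 4.236 1.194 -0.194
v 4.16 2.814 1.022
v 4.653 2.339 1.254
v 4.605 2.268 0.088
v 4.817 1.636 1.291
v 4.559 0.928 0.396
v 4.769 1.564 0.124
v 4.929 2.002 0.677
v 4.313 1.31 1.694
v 4.055 0.602 0.799
v 3.45 0.711 1.18
v 3.609 1.148 1.733
v 4.588 0.972 1.117
v 3.525 2.878 0.681
v 3.267 2.17 -0.214
v 3.971 2.332 -0.253
v 4.13 2.769 0.3
v 3.021 2.552 1.084
v 2.763 1.844 0.189
v 2.651 1.478 0.803
v 2.811 1.916 1.356
v 2.992 2.508 0.363
v 0.132 1.925 2.048
v 0.531 2.42 2.446
v -0.252 2.55 3.07
v -0.652 2.055 2.672
v 0.234 2.667 2.021
v -0.549 2.798 2.646
v -0.123 2.48 1.613
v -0.906 2.61 2.237
v -0.331 1.968 1.459
v -1.114 2.098 2.083
v -0.268 1.43 1.65
v -1.051 1.56 2.274
v 0.029 1.182 2.074
v -0.754 1.313 2.699
v 0.386 1.37 2.483
v -0.397 1.5 3.107
v 0.594 1.882 2.637
v -0.189 2.012 3.261
f 2 1 4
f 2 4 3
f 4 1 5
f 4 5 3
f 5 1 6
f 5 6 3
f 6 1 7
f 6 7 3
f 7 1 8
f 7 8 3
f 8 1 9
f 8 9 3
f 9 1 10
f 9 10 3
f 10 1 11
f 10 11 3
f 11 1 12
f 11 12 3
f 12 1 13
f 12 13 3
f 13 1 14
f 13 14 3
f 14 1 15
f 14 15 3
f 15 1 16
f 15 16 3
f 16 1 2
f 16 2 3
f 18 20 17
f 21 18 17
f 17 20 19
f 19 21 17
f 18 24 20
f 22 18 21
f 22 24 18
f 20 24 19
f 23 21 19
f 19 24 23
f 23 22 21
f 24 22 23
f 25 62 41
f 62 36 65
f 41 65 30
f 62 65 41
f 25 41 37
f 41 30 42
f 37 42 26
f 41 42 37
f 25 37 46
f 37 26 47
f 46 47 32
f 37 47 46
f 25 46 58
f 46 32 61
f 58 61 35
f 46 61 58
f 25 58 62
f 58 35 66
f 62 66 36
f 58 66 62
f 26 42 53
f 42 30 56
f 53 56 34
f 42 56 53
f 30 65 43
f 65 36 64
f 43 64 29
f 65 64 43
f 36 66 63
f 66 35 59
f 63 59 27
f 66 59 63
f 35 61 60
f 61 32 48
f 60 48 31
f 61 48 60
f 32 47 52
f 47 26 49
f 52 49 33
f 47 49 52
f 28 54 40
f 54 34 55
f 40 55 29
f 54 55 40
f 28 40 38
f 40 29 39
f 38 39 27
f 40 39 38
f 28 38 45
f 38 27 44
f 45 44 31
f 38 44 45
f 28 45 50
f 45 31 51
f 50 51 33
f 45 51 50
f 28 50 54
f 50 33 57
f 54 57 34
f 50 57 54
f 29 55 43
f 55 34 56
f 43 56 30
f 55 56 43
f 27 39 63
f 39 29 64
f 63 64 36
f 39 64 63
f 31 44 60
f 44 27 59
f 60 59 35
f 44 59 60
f 33 51 52
f 51 31 48
f 52 48 32
f 51 48 52
f 34 57 53
f 57 33 49
f 53 49 26
f 57 49 53
f 68 67 71
f 68 71 69
f 69 71 72
f 69 72 70
f 71 67 73
f 71 73 72
f 72 73 74
f 72 74 70
f 73 67 75
f 73 75 74
f 74 75 76
f 74 76 70
f 75 67 77
f 75 77 76
f 76 77 78
f 76 78 70
f 77 67 79
f 77 79 78
f 78 79 80
f 78 80 70
f 79 67 81
f 79 81 80
f 80 81 82
f 80 82 70
f 81 67 83
f 81 83 82
f 82 83 84
f 82 84 70
f 83 67 68
f 83 68 84
f 84 68 69
f 84 69 70



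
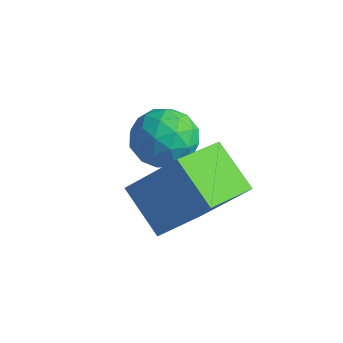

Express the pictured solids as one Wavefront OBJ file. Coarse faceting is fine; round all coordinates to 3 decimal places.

v -3.346 1.247 1.279
v -2.7 1.039 2.082
v -4.52 0.221 1.958
v -3.874 0.013 2.761
v -4.298 0.97 2.661
v -3.572 1.604 2.242
v -3.648 -0.344 1.798
v -2.922 0.29 1.379
v -2.886 0.056 2.403
v -3.288 0.868 2.936
v -3.932 0.392 1.104
v -4.334 1.204 1.637
v -2.92 1.233 1.621
v -4.3 0.027 2.419
v -4.549 0.589 2.361
v -4.169 0.467 2.833
v -3.433 1.566 1.715
v -3.053 1.443 2.186
v -3.992 1.403 2.527
v -4.167 -0.183 1.854
v -3.787 -0.306 2.325
v -3.051 0.793 1.207
v -2.671 0.671 1.679
v -3.228 -0.143 1.513
v -2.65 0.533 2.281
v -3.34 -0.07 2.681
v -3.207 -0.28 2.115
v -2.78 0.093 1.868
v -2.886 1.011 2.595
v -3.576 0.407 2.994
v -3.825 0.97 2.936
v -3.398 1.343 2.689
v -2.995 0.432 2.784
v -3.644 0.853 1.046
v -4.334 0.249 1.445
v -3.822 -0.083 1.351
v -3.395 0.29 1.104
v -3.88 1.33 1.359
v -4.57 0.727 1.759
v -4.44 1.167 2.172
v -4.013 1.54 1.925
v -4.225 0.828 1.256
v -1.448 -0.373 0.66
v -1.256 -2.323 1.468
v -2.828 -0.106 1.634
v -2.636 -2.056 2.441
v -0.264 0.356 2.139
v -0.072 -1.594 2.946
v -1.644 0.623 3.112
v -1.452 -1.327 3.92
f 1 38 17
f 38 12 41
f 17 41 6
f 38 41 17
f 1 17 13
f 17 6 18
f 13 18 2
f 17 18 13
f 1 13 22
f 13 2 23
f 22 23 8
f 13 23 22
f 1 22 34
f 22 8 37
f 34 37 11
f 22 37 34
f 1 34 38
f 34 11 42
f 38 42 12
f 34 42 38
f 2 18 29
f 18 6 32
f 29 32 10
f 18 32 29
f 6 41 19
f 41 12 40
f 19 40 5
f 41 40 19
f 12 42 39
f 42 11 35
f 39 35 3
f 42 35 39
f 11 37 36
f 37 8 24
f 36 24 7
f 37 24 36
f 8 23 28
f 23 2 25
f 28 25 9
f 23 25 28
f 4 30 16
f 30 10 31
f 16 31 5
f 30 31 16
f 4 16 14
f 16 5 15
f 14 15 3
f 16 15 14
f 4 14 21
f 14 3 20
f 21 20 7
f 14 20 21
f 4 21 26
f 21 7 27
f 26 27 9
f 21 27 26
f 4 26 30
f 26 9 33
f 30 33 10
f 26 33 30
f 5 31 19
f 31 10 32
f 19 32 6
f 31 32 19
f 3 15 39
f 15 5 40
f 39 40 12
f 15 40 39
f 7 20 36
f 20 3 35
f 36 35 11
f 20 35 36
f 9 27 28
f 27 7 24
f 28 24 8
f 27 24 28
f 10 33 29
f 33 9 25
f 29 25 2
f 33 25 29
f 44 46 43
f 47 44 43
f 43 46 45
f 45 47 43
f 44 50 46
f 48 44 47
f 48 50 44
f 46 50 45
f 49 47 45
f 45 50 49
f 49 48 47
f 50 48 49



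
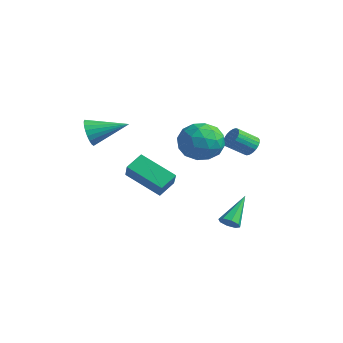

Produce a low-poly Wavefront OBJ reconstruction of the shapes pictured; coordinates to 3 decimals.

v -2.922 -0.257 -1.354
v -3.009 0.679 -0.781
v -1.199 0.544 -2.402
v -1.286 1.48 -1.829
v -2.114 -0.76 -0.411
v -2.201 0.176 0.162
v -0.391 0.041 -1.459
v -0.478 0.977 -0.886
v 2.562 1.407 2.701
v 2.964 0.846 1.721
v 1.416 -0.106 3.099
v 1.818 -0.667 2.119
v 2.548 -0.499 3.055
v 3.256 0.436 2.809
v 1.124 0.304 2.011
v 1.832 1.239 1.765
v 2.075 0.164 1.295
v 2.955 -0.333 1.94
v 1.425 1.073 2.88
v 2.305 0.576 3.525
v 2.864 1.26 2.176
v 1.516 -0.52 2.644
v 1.945 -0.421 3.194
v 2.181 -0.751 2.618
v 3.035 1.019 2.816
v 3.271 0.688 2.24
v 3.027 -0.102 3.024
v 1.109 0.052 2.58
v 1.345 -0.279 2.004
v 2.199 1.491 2.202
v 2.435 1.161 1.626
v 1.353 0.842 1.796
v 2.577 0.529 1.35
v 1.904 -0.361 1.583
v 1.496 0.21 1.52
v 1.912 0.76 1.375
v 3.094 0.237 1.729
v 2.421 -0.653 1.963
v 2.85 -0.554 2.513
v 3.266 -0.004 2.368
v 2.572 -0.164 1.478
v 1.959 1.393 2.857
v 1.286 0.503 3.091
v 1.114 0.744 2.452
v 1.53 1.294 2.307
v 2.476 1.101 3.237
v 1.803 0.211 3.47
v 2.468 -0.02 3.445
v 2.884 0.53 3.3
v 1.808 0.904 3.342
v -4.204 -1.47 1.403
v -3.757 -1.547 0.684
v -2.956 0.01 2.017
v -4 -1.306 0.594
v -4.277 -1.093 0.645
v -4.542 -0.945 0.826
v -4.748 -0.888 1.108
v -4.86 -0.931 1.44
v -4.859 -1.068 1.766
v -4.744 -1.274 2.029
v -4.536 -1.514 2.184
v -4.27 -1.746 2.204
v -3.993 -1.931 2.085
v -3.752 -2.035 1.849
v -3.589 -2.042 1.535
v -3.533 -1.95 1.199
v -3.592 -1.775 0.897
v 1.453 4.099 0.906
v 2.029 4.019 1.122
v 1.623 3.06 1.849
v 1.047 3.141 1.634
v 1.94 4.177 1.282
v 1.534 3.219 2.009
v 1.778 4.324 1.384
v 1.372 3.366 2.111
v 1.566 4.437 1.414
v 1.159 3.478 2.141
v 1.337 4.498 1.367
v 0.93 3.539 2.094
v 1.125 4.498 1.249
v 0.719 3.54 1.976
v 0.964 4.438 1.08
v 0.557 3.479 1.807
v 0.877 4.326 0.884
v 0.47 3.368 1.611
v 0.877 4.18 0.691
v 0.471 3.221 1.418
v 0.966 4.021 0.531
v 0.56 3.063 1.258
v 1.128 3.874 0.429
v 0.722 2.916 1.156
v 1.341 3.762 0.399
v 0.934 2.803 1.126
v 1.57 3.701 0.446
v 1.163 2.742 1.173
v 1.781 3.7 0.564
v 1.375 2.742 1.291
v 1.943 3.761 0.733
v 1.536 2.802 1.46
v 2.03 3.872 0.929
v 1.623 2.914 1.656
v 1.26 2.902 -4.068
v 1.657 3.254 -4.302
v 0.74 4.338 -2.792
v 1.261 3.288 -4.501
v 0.865 3.095 -4.446
v 0.7 2.79 -4.17
v 0.862 2.55 -3.834
v 1.258 2.516 -3.635
v 1.654 2.708 -3.69
v 1.819 3.014 -3.966
f 2 4 1
f 5 2 1
f 1 4 3
f 3 5 1
f 2 8 4
f 6 2 5
f 6 8 2
f 4 8 3
f 7 5 3
f 3 8 7
f 7 6 5
f 8 6 7
f 9 46 25
f 46 20 49
f 25 49 14
f 46 49 25
f 9 25 21
f 25 14 26
f 21 26 10
f 25 26 21
f 9 21 30
f 21 10 31
f 30 31 16
f 21 31 30
f 9 30 42
f 30 16 45
f 42 45 19
f 30 45 42
f 9 42 46
f 42 19 50
f 46 50 20
f 42 50 46
f 10 26 37
f 26 14 40
f 37 40 18
f 26 40 37
f 14 49 27
f 49 20 48
f 27 48 13
f 49 48 27
f 20 50 47
f 50 19 43
f 47 43 11
f 50 43 47
f 19 45 44
f 45 16 32
f 44 32 15
f 45 32 44
f 16 31 36
f 31 10 33
f 36 33 17
f 31 33 36
f 12 38 24
f 38 18 39
f 24 39 13
f 38 39 24
f 12 24 22
f 24 13 23
f 22 23 11
f 24 23 22
f 12 22 29
f 22 11 28
f 29 28 15
f 22 28 29
f 12 29 34
f 29 15 35
f 34 35 17
f 29 35 34
f 12 34 38
f 34 17 41
f 38 41 18
f 34 41 38
f 13 39 27
f 39 18 40
f 27 40 14
f 39 40 27
f 11 23 47
f 23 13 48
f 47 48 20
f 23 48 47
f 15 28 44
f 28 11 43
f 44 43 19
f 28 43 44
f 17 35 36
f 35 15 32
f 36 32 16
f 35 32 36
f 18 41 37
f 41 17 33
f 37 33 10
f 41 33 37
f 52 51 54
f 52 54 53
f 54 51 55
f 54 55 53
f 55 51 56
f 55 56 53
f 56 51 57
f 56 57 53
f 57 51 58
f 57 58 53
f 58 51 59
f 58 59 53
f 59 51 60
f 59 60 53
f 60 51 61
f 60 61 53
f 61 51 62
f 61 62 53
f 62 51 63
f 62 63 53
f 63 51 64
f 63 64 53
f 64 51 65
f 64 65 53
f 65 51 66
f 65 66 53
f 66 51 67
f 66 67 53
f 67 51 52
f 67 52 53
f 69 68 72
f 69 72 70
f 70 72 73
f 70 73 71
f 72 68 74
f 72 74 73
f 73 74 75
f 73 75 71
f 74 68 76
f 74 76 75
f 75 76 77
f 75 77 71
f 76 68 78
f 76 78 77
f 77 78 79
f 77 79 71
f 78 68 80
f 78 80 79
f 79 80 81
f 79 81 71
f 80 68 82
f 80 82 81
f 81 82 83
f 81 83 71
f 82 68 84
f 82 84 83
f 83 84 85
f 83 85 71
f 84 68 86
f 84 86 85
f 85 86 87
f 85 87 71
f 86 68 88
f 86 88 87
f 87 88 89
f 87 89 71
f 88 68 90
f 88 90 89
f 89 90 91
f 89 91 71
f 90 68 92
f 90 92 91
f 91 92 93
f 91 93 71
f 92 68 94
f 92 94 93
f 93 94 95
f 93 95 71
f 94 68 96
f 94 96 95
f 95 96 97
f 95 97 71
f 96 68 98
f 96 98 97
f 97 98 99
f 97 99 71
f 98 68 100
f 98 100 99
f 99 100 101
f 99 101 71
f 100 68 69
f 100 69 101
f 101 69 70
f 101 70 71
f 103 102 105
f 103 105 104
f 105 102 106
f 105 106 104
f 106 102 107
f 106 107 104
f 107 102 108
f 107 108 104
f 108 102 109
f 108 109 104
f 109 102 110
f 109 110 104
f 110 102 111
f 110 111 104
f 111 102 103
f 111 103 104

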